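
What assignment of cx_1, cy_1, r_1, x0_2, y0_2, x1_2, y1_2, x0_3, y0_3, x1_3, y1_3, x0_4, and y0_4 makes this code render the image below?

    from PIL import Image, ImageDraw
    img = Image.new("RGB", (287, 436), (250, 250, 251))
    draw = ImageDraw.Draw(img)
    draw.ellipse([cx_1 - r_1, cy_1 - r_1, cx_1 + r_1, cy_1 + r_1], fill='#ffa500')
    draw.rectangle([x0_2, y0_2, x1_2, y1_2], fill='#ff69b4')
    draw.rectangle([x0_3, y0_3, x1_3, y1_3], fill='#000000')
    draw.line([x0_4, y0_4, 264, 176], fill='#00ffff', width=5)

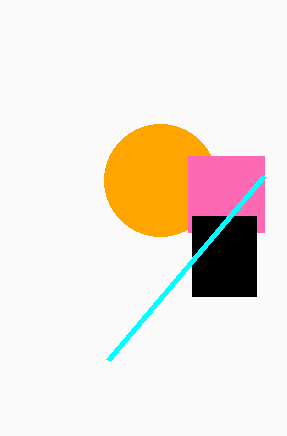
cx_1 = 160; cy_1 = 180; r_1 = 56; x0_2 = 188; y0_2 = 156; x1_2 = 264; y1_2 = 232; x0_3 = 192; y0_3 = 216; x1_3 = 256; y1_3 = 296; x0_4 = 108; y0_4 = 360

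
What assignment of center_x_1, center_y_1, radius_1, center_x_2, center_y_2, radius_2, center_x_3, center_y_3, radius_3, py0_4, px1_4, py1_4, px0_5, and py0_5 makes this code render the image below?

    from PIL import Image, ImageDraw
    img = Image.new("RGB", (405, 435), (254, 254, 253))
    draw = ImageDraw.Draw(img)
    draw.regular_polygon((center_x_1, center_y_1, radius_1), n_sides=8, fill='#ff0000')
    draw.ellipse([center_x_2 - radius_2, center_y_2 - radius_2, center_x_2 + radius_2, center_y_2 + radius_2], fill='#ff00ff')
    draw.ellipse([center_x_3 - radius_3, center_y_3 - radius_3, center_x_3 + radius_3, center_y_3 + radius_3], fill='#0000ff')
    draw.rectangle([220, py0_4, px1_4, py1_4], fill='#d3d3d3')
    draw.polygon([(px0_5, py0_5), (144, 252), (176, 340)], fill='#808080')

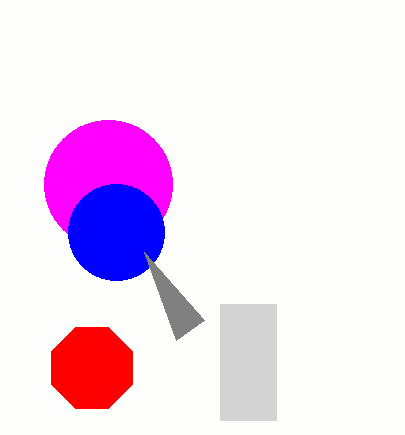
center_x_1 = 92, center_y_1 = 368, radius_1 = 44, center_x_2 = 108, center_y_2 = 184, radius_2 = 64, center_x_3 = 116, center_y_3 = 232, radius_3 = 48, py0_4 = 304, px1_4 = 276, py1_4 = 420, px0_5 = 204, py0_5 = 320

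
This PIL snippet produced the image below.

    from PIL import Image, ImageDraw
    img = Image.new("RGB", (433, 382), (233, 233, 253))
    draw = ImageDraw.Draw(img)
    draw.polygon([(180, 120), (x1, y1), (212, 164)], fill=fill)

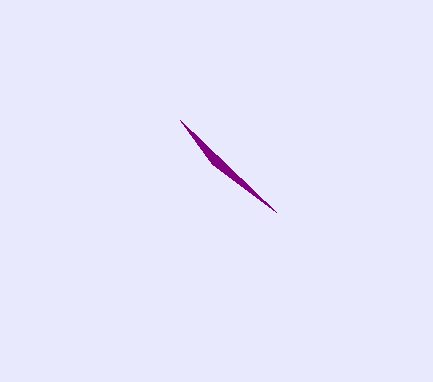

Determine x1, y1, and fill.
x1 = 276
y1 = 212
fill = 'purple'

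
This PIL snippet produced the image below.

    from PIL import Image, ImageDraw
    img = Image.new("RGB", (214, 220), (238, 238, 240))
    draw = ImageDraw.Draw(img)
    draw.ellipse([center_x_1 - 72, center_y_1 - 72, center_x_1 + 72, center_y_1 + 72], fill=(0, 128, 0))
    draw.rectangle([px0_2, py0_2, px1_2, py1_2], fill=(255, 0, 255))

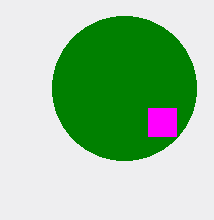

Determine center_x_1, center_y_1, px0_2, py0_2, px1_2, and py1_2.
center_x_1 = 124
center_y_1 = 88
px0_2 = 148
py0_2 = 108
px1_2 = 176
py1_2 = 136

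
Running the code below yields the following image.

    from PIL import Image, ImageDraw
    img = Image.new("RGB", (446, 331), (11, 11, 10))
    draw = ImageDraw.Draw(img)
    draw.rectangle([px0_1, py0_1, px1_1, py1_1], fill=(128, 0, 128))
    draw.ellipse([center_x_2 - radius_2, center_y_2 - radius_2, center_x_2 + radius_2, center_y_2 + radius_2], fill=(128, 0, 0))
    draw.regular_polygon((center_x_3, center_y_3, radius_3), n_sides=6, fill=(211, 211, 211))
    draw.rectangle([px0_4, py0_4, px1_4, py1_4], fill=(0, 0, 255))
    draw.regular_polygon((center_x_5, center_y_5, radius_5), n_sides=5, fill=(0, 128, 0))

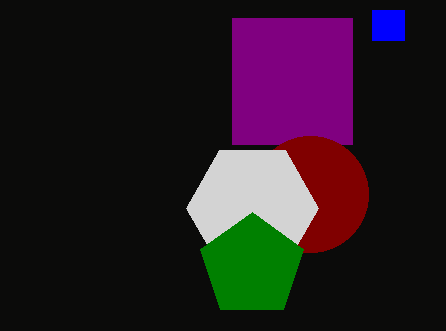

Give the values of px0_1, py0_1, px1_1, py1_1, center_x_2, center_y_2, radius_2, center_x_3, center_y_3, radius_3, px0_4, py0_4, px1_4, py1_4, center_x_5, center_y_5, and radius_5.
px0_1 = 232, py0_1 = 18, px1_1 = 352, py1_1 = 144, center_x_2 = 310, center_y_2 = 194, radius_2 = 58, center_x_3 = 252, center_y_3 = 208, radius_3 = 66, px0_4 = 372, py0_4 = 10, px1_4 = 404, py1_4 = 40, center_x_5 = 252, center_y_5 = 266, radius_5 = 54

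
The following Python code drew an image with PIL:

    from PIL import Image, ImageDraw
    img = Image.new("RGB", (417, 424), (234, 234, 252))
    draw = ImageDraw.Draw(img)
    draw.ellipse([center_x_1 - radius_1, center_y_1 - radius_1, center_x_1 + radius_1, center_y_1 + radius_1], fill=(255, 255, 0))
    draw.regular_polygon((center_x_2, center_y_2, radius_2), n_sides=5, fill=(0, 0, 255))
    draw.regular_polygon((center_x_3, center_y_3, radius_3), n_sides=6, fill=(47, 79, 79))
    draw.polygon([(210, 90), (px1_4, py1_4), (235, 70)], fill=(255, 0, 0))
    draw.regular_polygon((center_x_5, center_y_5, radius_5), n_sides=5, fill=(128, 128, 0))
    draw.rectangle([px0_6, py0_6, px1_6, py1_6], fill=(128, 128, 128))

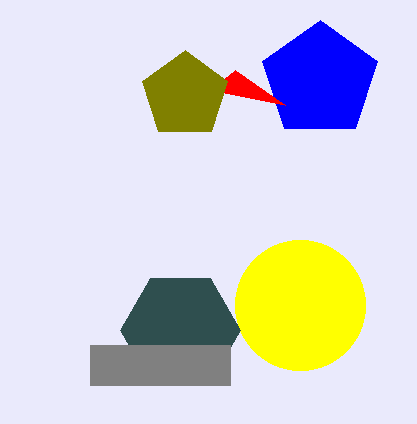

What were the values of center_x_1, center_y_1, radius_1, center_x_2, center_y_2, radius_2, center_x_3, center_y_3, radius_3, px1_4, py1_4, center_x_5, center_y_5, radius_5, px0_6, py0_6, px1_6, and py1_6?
center_x_1 = 300; center_y_1 = 305; radius_1 = 65; center_x_2 = 320; center_y_2 = 80; radius_2 = 60; center_x_3 = 180; center_y_3 = 330; radius_3 = 60; px1_4 = 285; py1_4 = 105; center_x_5 = 185; center_y_5 = 95; radius_5 = 45; px0_6 = 90; py0_6 = 345; px1_6 = 230; py1_6 = 385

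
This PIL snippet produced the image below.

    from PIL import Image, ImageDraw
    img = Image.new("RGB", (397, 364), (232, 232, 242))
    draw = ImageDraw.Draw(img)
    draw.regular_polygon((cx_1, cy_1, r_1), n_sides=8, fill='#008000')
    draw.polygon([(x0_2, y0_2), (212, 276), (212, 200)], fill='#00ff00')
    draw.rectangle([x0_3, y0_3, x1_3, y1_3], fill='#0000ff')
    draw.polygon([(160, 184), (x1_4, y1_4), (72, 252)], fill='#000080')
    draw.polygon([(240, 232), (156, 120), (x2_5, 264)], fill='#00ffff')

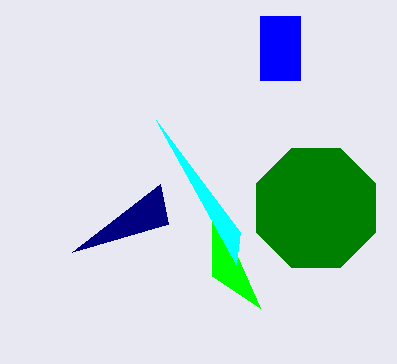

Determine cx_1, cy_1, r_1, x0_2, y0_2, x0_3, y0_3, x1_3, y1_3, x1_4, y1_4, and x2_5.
cx_1 = 316; cy_1 = 208; r_1 = 64; x0_2 = 260; y0_2 = 308; x0_3 = 260; y0_3 = 16; x1_3 = 300; y1_3 = 80; x1_4 = 168; y1_4 = 224; x2_5 = 236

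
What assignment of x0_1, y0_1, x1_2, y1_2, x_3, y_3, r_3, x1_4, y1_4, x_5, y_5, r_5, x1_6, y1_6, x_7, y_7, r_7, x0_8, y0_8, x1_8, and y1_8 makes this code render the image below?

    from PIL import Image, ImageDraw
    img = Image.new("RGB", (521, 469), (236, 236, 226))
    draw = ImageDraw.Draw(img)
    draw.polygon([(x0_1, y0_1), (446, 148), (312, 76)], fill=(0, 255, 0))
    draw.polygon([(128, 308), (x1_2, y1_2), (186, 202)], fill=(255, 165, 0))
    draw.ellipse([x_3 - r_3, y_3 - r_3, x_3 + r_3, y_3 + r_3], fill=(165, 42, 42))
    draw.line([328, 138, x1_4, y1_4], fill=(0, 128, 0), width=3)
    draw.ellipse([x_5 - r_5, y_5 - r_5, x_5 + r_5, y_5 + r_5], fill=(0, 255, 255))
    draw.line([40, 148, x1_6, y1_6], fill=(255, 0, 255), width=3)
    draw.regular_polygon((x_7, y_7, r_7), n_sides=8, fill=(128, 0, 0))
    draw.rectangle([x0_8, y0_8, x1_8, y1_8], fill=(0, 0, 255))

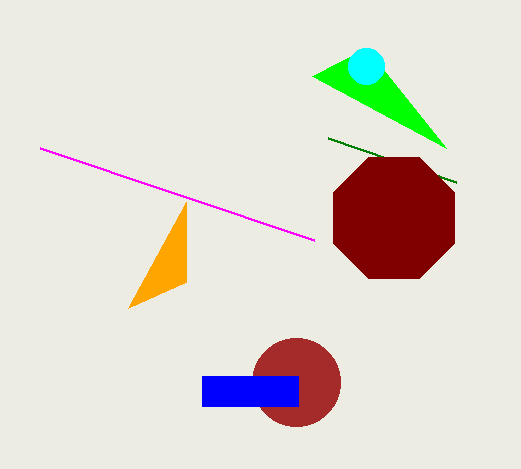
x0_1 = 366
y0_1 = 48
x1_2 = 186
y1_2 = 282
x_3 = 296
y_3 = 382
r_3 = 44
x1_4 = 456
y1_4 = 182
x_5 = 366
y_5 = 66
r_5 = 18
x1_6 = 314
y1_6 = 240
x_7 = 394
y_7 = 218
r_7 = 66
x0_8 = 202
y0_8 = 376
x1_8 = 298
y1_8 = 406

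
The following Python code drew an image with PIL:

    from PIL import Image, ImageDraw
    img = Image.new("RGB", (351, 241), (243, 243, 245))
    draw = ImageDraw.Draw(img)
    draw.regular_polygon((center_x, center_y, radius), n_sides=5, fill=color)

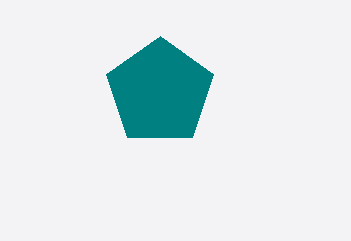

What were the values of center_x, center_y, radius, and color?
center_x = 160, center_y = 92, radius = 56, color = 'teal'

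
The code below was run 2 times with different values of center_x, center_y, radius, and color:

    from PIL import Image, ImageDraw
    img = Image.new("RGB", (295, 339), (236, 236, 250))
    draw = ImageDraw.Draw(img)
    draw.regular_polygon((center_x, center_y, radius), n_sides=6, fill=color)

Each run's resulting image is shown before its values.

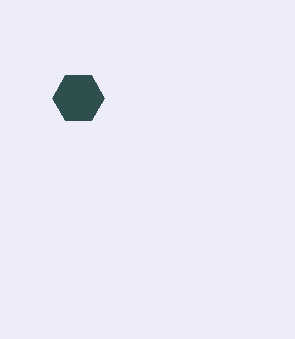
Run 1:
center_x = 78
center_y = 98
radius = 26
color = 'darkslategray'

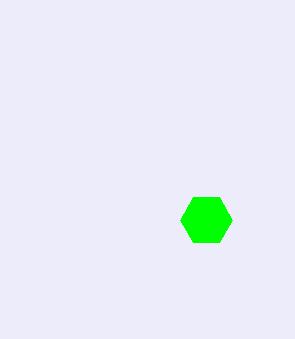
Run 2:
center_x = 206, center_y = 220, radius = 26, color = 'lime'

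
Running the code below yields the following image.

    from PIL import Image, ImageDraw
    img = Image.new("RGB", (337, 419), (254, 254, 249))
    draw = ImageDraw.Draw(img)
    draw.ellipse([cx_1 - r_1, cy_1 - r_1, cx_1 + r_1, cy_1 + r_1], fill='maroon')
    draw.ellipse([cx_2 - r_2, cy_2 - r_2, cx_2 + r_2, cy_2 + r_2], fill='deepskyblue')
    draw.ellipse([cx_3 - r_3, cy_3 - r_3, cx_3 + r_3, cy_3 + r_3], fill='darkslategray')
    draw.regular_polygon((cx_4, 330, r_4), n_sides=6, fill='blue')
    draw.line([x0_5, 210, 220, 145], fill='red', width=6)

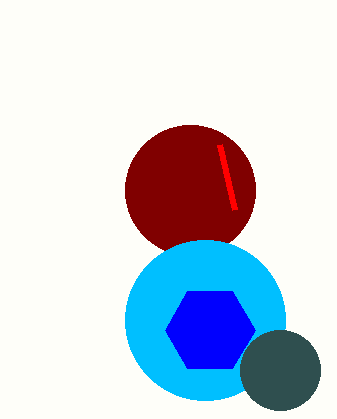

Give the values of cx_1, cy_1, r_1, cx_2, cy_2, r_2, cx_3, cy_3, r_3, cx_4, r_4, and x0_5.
cx_1 = 190; cy_1 = 190; r_1 = 65; cx_2 = 205; cy_2 = 320; r_2 = 80; cx_3 = 280; cy_3 = 370; r_3 = 40; cx_4 = 210; r_4 = 45; x0_5 = 235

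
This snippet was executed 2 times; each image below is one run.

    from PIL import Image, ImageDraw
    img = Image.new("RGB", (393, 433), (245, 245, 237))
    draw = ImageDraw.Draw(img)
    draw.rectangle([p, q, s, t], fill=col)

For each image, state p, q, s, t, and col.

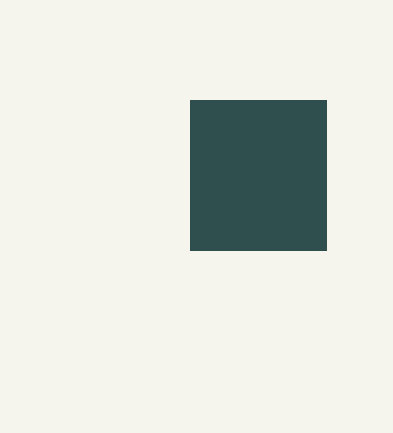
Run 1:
p = 190; q = 100; s = 326; t = 250; col = 'darkslategray'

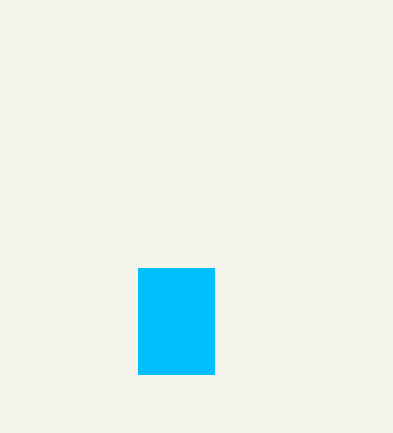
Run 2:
p = 138
q = 268
s = 214
t = 374
col = 'deepskyblue'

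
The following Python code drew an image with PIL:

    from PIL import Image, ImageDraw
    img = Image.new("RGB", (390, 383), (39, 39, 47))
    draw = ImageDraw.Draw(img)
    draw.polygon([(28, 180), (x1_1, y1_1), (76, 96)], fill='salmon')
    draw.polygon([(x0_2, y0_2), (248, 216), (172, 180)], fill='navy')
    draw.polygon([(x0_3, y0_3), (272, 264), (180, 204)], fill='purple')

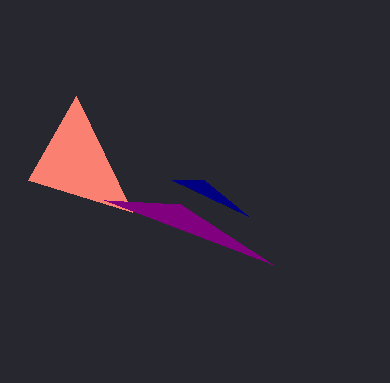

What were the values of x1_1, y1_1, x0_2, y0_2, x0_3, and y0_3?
x1_1 = 132
y1_1 = 212
x0_2 = 204
y0_2 = 180
x0_3 = 104
y0_3 = 200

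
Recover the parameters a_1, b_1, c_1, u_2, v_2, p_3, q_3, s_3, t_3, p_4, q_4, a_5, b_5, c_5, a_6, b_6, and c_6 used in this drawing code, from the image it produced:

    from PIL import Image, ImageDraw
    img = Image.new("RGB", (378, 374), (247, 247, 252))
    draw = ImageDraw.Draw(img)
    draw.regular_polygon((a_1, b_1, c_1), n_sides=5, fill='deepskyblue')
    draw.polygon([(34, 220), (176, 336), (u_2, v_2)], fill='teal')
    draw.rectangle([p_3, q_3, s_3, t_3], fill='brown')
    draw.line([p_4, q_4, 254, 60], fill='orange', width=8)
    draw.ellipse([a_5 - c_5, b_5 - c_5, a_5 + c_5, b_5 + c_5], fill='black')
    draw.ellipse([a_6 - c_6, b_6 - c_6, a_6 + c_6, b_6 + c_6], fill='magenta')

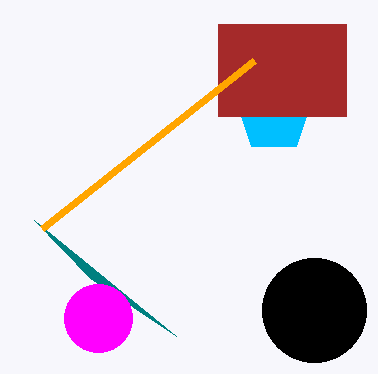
a_1 = 274, b_1 = 116, c_1 = 38, u_2 = 90, v_2 = 278, p_3 = 218, q_3 = 24, s_3 = 346, t_3 = 116, p_4 = 42, q_4 = 228, a_5 = 314, b_5 = 310, c_5 = 52, a_6 = 98, b_6 = 318, c_6 = 34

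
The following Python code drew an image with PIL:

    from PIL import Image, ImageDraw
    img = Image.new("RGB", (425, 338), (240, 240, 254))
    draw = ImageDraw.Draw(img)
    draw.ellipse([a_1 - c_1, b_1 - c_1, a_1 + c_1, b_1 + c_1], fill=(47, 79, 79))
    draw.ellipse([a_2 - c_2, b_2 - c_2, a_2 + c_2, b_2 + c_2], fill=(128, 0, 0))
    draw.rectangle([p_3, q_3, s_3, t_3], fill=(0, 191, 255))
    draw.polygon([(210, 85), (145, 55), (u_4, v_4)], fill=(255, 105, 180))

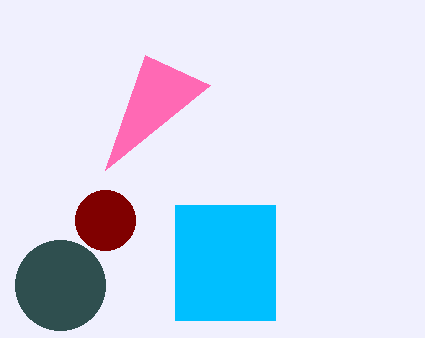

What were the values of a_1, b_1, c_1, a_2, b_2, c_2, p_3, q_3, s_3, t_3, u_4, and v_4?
a_1 = 60; b_1 = 285; c_1 = 45; a_2 = 105; b_2 = 220; c_2 = 30; p_3 = 175; q_3 = 205; s_3 = 275; t_3 = 320; u_4 = 105; v_4 = 170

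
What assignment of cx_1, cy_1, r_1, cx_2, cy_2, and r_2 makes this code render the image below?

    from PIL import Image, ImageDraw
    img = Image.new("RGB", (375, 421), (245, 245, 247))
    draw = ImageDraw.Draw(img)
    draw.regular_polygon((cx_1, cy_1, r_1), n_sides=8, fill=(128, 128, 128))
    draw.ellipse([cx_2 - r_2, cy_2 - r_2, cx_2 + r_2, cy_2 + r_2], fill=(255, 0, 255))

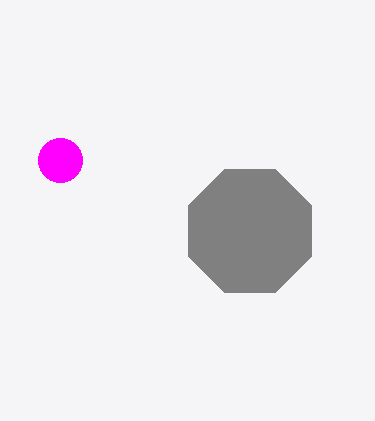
cx_1 = 250, cy_1 = 231, r_1 = 67, cx_2 = 60, cy_2 = 160, r_2 = 22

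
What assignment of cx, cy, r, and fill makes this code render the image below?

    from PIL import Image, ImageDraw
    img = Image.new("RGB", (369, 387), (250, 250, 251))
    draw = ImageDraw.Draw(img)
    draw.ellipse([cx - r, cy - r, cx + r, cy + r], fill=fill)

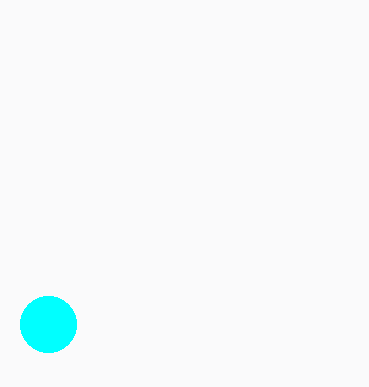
cx = 48, cy = 324, r = 28, fill = 'cyan'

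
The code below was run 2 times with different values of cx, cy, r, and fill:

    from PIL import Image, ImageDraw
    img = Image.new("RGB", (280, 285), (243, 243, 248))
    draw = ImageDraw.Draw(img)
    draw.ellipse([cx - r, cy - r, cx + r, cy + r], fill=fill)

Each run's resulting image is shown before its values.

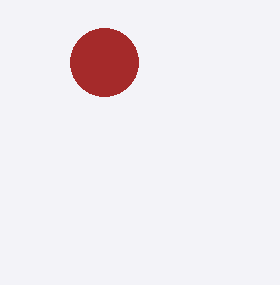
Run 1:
cx = 104, cy = 62, r = 34, fill = 'brown'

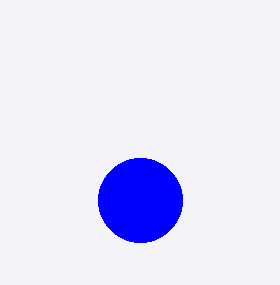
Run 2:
cx = 140, cy = 200, r = 42, fill = 'blue'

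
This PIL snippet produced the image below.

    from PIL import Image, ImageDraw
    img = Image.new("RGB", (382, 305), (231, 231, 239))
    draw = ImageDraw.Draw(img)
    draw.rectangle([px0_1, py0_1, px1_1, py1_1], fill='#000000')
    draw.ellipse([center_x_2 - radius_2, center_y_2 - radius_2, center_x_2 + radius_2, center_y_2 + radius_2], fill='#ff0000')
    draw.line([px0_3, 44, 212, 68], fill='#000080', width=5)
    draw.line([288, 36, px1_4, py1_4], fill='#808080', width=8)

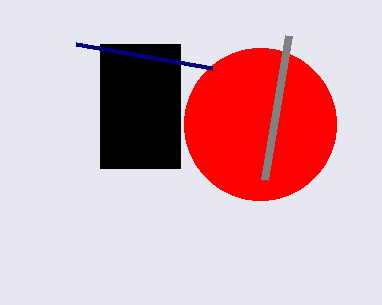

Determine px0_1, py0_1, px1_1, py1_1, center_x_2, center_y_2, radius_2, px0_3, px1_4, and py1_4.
px0_1 = 100, py0_1 = 44, px1_1 = 180, py1_1 = 168, center_x_2 = 260, center_y_2 = 124, radius_2 = 76, px0_3 = 76, px1_4 = 264, py1_4 = 180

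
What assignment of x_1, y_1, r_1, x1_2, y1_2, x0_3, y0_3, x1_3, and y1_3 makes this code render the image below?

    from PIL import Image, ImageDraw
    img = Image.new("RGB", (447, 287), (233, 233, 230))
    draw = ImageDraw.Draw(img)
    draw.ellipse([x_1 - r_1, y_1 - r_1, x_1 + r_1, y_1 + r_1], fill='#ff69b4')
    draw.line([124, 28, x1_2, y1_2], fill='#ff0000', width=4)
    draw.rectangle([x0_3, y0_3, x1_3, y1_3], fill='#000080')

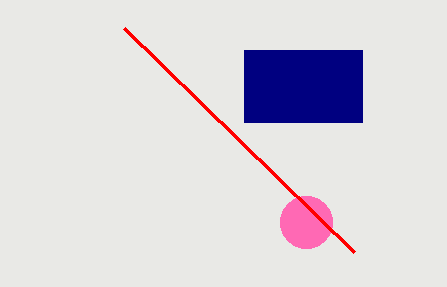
x_1 = 306, y_1 = 222, r_1 = 26, x1_2 = 354, y1_2 = 252, x0_3 = 244, y0_3 = 50, x1_3 = 362, y1_3 = 122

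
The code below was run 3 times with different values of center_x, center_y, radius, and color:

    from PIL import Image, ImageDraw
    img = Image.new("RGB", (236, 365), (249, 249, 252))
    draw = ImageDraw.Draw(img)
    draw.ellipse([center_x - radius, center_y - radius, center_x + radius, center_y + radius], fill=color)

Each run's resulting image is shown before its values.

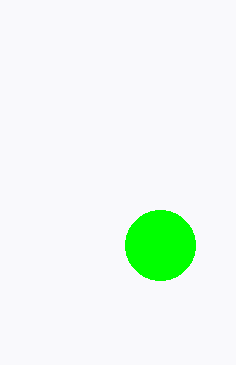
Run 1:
center_x = 160; center_y = 245; radius = 35; color = 'lime'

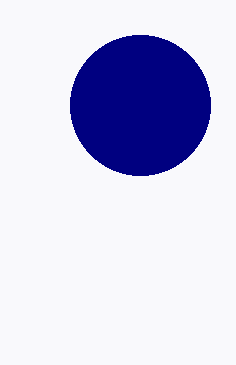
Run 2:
center_x = 140
center_y = 105
radius = 70
color = 'navy'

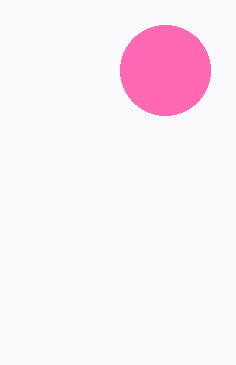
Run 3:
center_x = 165, center_y = 70, radius = 45, color = 'hotpink'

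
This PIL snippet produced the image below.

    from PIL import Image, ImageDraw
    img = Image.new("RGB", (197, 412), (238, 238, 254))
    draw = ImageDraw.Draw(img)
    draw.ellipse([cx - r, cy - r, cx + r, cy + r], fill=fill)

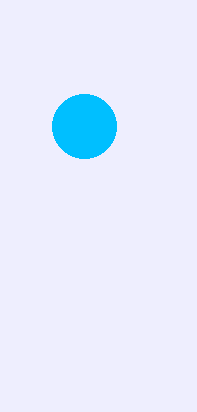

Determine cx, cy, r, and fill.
cx = 84
cy = 126
r = 32
fill = 'deepskyblue'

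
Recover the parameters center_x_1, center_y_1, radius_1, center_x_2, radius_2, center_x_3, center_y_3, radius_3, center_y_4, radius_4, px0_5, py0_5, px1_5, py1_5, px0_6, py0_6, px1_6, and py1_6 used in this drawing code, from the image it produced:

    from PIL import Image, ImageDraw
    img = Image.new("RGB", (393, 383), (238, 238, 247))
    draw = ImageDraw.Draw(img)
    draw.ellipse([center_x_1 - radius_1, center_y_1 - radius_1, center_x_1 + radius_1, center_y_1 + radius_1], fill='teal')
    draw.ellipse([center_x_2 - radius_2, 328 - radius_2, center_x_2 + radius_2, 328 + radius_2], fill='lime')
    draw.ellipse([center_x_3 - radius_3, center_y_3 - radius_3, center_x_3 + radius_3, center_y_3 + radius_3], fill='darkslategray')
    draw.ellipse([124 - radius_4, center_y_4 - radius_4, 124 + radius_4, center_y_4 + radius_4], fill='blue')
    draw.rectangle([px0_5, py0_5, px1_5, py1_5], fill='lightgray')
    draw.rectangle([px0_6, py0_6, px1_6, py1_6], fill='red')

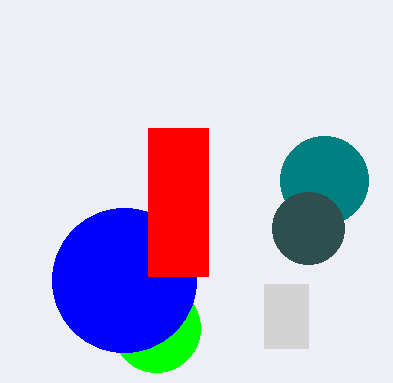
center_x_1 = 324, center_y_1 = 180, radius_1 = 44, center_x_2 = 156, radius_2 = 44, center_x_3 = 308, center_y_3 = 228, radius_3 = 36, center_y_4 = 280, radius_4 = 72, px0_5 = 264, py0_5 = 284, px1_5 = 308, py1_5 = 348, px0_6 = 148, py0_6 = 128, px1_6 = 208, py1_6 = 276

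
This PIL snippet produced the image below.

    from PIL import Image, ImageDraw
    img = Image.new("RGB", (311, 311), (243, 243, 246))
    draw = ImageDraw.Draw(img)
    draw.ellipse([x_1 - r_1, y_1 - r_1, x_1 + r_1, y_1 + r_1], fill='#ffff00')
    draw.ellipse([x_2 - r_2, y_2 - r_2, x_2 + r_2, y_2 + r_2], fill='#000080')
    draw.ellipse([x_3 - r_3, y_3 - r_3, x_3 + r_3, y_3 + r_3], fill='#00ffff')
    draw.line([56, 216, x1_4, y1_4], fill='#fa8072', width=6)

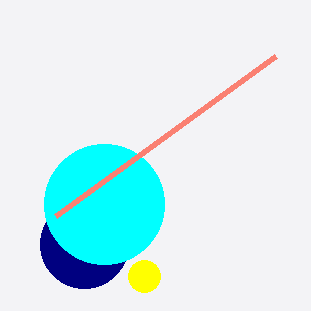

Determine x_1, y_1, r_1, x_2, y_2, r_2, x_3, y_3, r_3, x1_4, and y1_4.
x_1 = 144, y_1 = 276, r_1 = 16, x_2 = 84, y_2 = 244, r_2 = 44, x_3 = 104, y_3 = 204, r_3 = 60, x1_4 = 276, y1_4 = 56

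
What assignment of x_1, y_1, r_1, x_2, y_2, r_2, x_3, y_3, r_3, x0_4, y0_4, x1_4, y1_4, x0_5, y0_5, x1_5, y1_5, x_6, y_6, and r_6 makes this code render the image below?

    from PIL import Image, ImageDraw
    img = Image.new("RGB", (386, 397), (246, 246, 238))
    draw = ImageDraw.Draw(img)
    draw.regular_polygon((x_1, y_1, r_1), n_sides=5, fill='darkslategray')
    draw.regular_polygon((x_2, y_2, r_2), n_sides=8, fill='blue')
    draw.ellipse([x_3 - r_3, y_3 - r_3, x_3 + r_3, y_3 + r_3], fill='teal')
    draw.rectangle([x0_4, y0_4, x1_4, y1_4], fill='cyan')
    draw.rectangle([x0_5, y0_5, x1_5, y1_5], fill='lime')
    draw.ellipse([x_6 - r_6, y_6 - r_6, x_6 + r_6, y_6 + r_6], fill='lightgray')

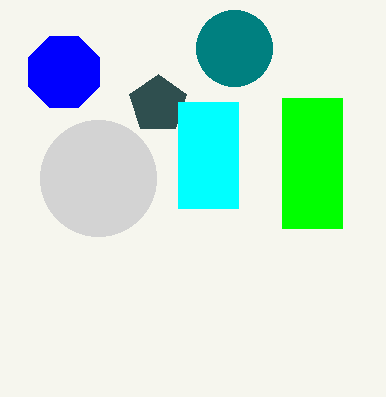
x_1 = 158
y_1 = 104
r_1 = 30
x_2 = 64
y_2 = 72
r_2 = 38
x_3 = 234
y_3 = 48
r_3 = 38
x0_4 = 178
y0_4 = 102
x1_4 = 238
y1_4 = 208
x0_5 = 282
y0_5 = 98
x1_5 = 342
y1_5 = 228
x_6 = 98
y_6 = 178
r_6 = 58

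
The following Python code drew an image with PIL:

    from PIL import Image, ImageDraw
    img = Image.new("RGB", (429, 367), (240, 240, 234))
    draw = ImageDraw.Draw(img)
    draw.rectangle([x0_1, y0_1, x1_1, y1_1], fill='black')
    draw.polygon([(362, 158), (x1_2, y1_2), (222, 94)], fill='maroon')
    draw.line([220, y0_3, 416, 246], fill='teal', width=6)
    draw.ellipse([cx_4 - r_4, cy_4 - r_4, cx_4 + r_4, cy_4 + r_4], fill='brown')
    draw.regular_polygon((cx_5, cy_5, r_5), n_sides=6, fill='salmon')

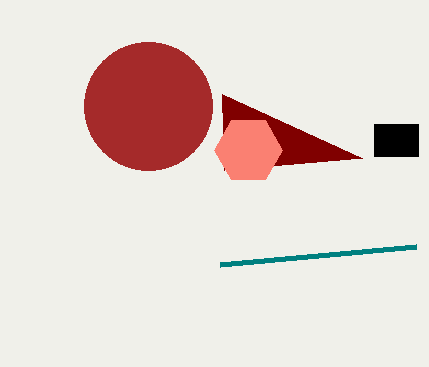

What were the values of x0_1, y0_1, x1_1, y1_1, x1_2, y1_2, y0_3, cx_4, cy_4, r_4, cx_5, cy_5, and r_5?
x0_1 = 374
y0_1 = 124
x1_1 = 418
y1_1 = 156
x1_2 = 224
y1_2 = 170
y0_3 = 264
cx_4 = 148
cy_4 = 106
r_4 = 64
cx_5 = 248
cy_5 = 150
r_5 = 34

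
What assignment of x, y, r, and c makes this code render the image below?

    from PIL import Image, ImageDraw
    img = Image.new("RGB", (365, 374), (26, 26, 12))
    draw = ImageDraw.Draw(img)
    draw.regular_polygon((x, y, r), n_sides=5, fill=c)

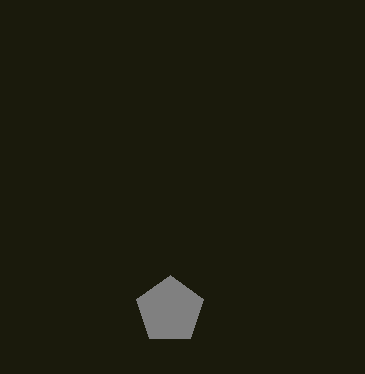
x = 170
y = 310
r = 35
c = 'gray'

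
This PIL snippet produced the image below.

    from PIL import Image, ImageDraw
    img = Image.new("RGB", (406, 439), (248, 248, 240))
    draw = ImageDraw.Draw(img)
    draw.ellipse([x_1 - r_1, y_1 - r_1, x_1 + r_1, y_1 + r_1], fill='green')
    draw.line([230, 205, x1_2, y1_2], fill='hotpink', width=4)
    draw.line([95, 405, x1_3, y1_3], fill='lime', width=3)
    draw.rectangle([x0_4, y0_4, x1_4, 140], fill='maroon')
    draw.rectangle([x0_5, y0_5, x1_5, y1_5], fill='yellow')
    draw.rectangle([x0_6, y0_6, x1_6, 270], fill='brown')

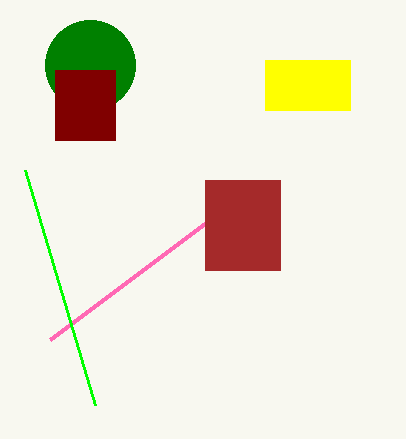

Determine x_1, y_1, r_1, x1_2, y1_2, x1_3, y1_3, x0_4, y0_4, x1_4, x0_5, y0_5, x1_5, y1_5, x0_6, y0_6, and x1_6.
x_1 = 90, y_1 = 65, r_1 = 45, x1_2 = 50, y1_2 = 340, x1_3 = 25, y1_3 = 170, x0_4 = 55, y0_4 = 70, x1_4 = 115, x0_5 = 265, y0_5 = 60, x1_5 = 350, y1_5 = 110, x0_6 = 205, y0_6 = 180, x1_6 = 280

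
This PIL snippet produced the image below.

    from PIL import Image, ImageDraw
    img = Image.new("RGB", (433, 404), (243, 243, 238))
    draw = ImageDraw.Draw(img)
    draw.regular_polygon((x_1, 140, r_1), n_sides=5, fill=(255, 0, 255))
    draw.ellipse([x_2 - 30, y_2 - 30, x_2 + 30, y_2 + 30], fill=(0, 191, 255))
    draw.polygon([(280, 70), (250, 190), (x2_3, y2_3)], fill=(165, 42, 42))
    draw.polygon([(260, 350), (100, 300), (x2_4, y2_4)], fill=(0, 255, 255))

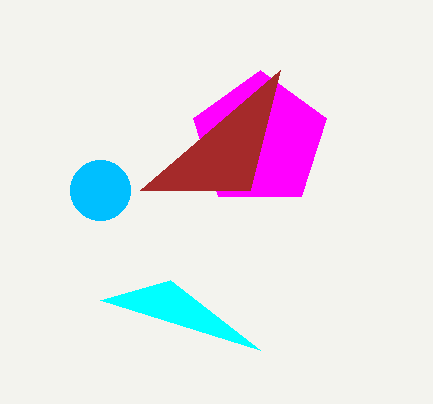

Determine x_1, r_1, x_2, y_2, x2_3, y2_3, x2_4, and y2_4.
x_1 = 260
r_1 = 70
x_2 = 100
y_2 = 190
x2_3 = 140
y2_3 = 190
x2_4 = 170
y2_4 = 280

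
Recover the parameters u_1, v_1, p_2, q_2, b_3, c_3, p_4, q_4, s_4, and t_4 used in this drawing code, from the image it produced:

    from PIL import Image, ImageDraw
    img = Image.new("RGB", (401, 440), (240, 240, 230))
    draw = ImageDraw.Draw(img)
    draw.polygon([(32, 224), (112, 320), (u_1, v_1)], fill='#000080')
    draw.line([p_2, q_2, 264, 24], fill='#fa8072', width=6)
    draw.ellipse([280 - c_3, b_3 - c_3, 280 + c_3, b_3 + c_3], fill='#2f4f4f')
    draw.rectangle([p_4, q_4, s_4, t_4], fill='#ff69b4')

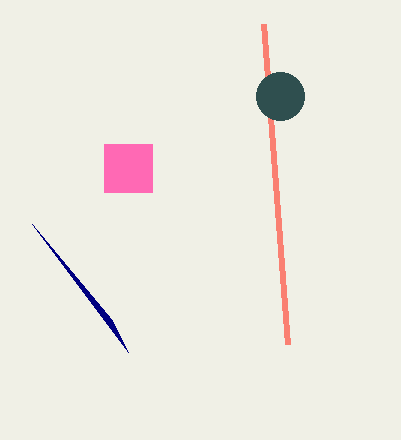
u_1 = 128, v_1 = 352, p_2 = 288, q_2 = 344, b_3 = 96, c_3 = 24, p_4 = 104, q_4 = 144, s_4 = 152, t_4 = 192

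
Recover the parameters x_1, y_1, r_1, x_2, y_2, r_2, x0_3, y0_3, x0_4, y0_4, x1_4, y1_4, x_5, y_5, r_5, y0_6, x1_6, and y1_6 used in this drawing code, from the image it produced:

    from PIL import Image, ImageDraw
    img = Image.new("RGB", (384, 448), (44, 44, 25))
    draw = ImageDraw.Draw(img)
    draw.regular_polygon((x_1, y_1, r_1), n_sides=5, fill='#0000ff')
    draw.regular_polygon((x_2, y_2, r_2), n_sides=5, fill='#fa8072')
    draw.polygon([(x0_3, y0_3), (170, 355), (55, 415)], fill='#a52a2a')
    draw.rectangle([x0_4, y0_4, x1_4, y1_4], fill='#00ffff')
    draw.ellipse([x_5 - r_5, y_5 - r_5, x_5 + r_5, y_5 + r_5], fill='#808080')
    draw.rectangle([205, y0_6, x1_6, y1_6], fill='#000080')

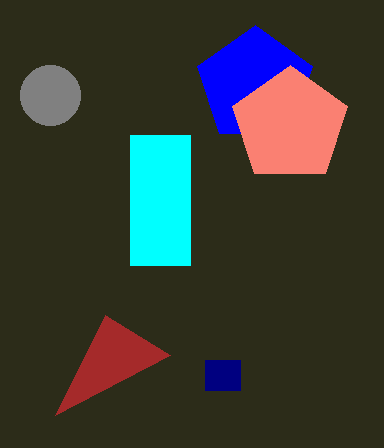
x_1 = 255, y_1 = 85, r_1 = 60, x_2 = 290, y_2 = 125, r_2 = 60, x0_3 = 105, y0_3 = 315, x0_4 = 130, y0_4 = 135, x1_4 = 190, y1_4 = 265, x_5 = 50, y_5 = 95, r_5 = 30, y0_6 = 360, x1_6 = 240, y1_6 = 390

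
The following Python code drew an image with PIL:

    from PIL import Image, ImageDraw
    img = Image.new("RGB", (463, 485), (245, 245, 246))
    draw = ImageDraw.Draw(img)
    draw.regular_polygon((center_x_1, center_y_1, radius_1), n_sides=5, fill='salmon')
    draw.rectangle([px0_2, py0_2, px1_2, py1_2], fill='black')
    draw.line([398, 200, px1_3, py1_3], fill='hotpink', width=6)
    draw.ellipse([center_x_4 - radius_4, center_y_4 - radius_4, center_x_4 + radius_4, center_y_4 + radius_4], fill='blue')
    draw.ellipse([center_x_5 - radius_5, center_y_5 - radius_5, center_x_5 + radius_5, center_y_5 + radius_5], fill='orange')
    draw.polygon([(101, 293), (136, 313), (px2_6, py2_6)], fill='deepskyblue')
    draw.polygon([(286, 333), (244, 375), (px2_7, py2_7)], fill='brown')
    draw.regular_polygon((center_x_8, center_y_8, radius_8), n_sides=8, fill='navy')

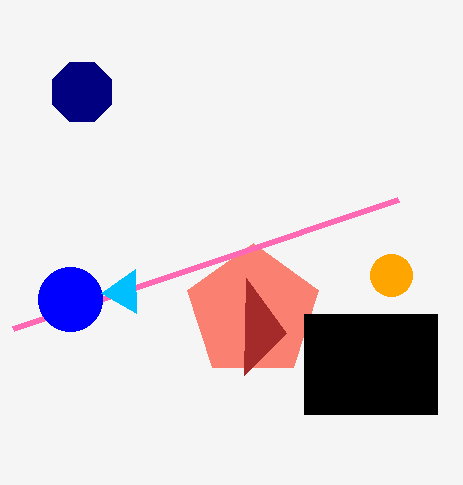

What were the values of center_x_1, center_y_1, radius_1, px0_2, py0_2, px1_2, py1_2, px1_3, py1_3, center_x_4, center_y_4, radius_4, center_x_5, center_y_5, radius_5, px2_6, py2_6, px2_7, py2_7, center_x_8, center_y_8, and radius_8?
center_x_1 = 253; center_y_1 = 312; radius_1 = 69; px0_2 = 304; py0_2 = 314; px1_2 = 437; py1_2 = 414; px1_3 = 13; py1_3 = 329; center_x_4 = 70; center_y_4 = 299; radius_4 = 32; center_x_5 = 391; center_y_5 = 275; radius_5 = 21; px2_6 = 135; py2_6 = 269; px2_7 = 246; py2_7 = 278; center_x_8 = 82; center_y_8 = 92; radius_8 = 32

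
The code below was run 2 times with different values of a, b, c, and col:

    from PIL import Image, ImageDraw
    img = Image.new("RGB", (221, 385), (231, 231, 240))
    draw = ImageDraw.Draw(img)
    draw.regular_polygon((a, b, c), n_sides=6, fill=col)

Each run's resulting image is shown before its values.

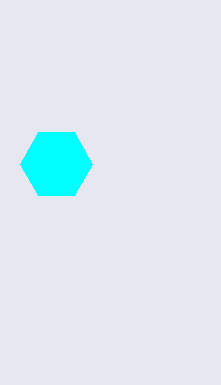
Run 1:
a = 56, b = 164, c = 36, col = 'cyan'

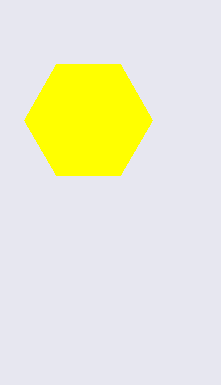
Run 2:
a = 88
b = 120
c = 64
col = 'yellow'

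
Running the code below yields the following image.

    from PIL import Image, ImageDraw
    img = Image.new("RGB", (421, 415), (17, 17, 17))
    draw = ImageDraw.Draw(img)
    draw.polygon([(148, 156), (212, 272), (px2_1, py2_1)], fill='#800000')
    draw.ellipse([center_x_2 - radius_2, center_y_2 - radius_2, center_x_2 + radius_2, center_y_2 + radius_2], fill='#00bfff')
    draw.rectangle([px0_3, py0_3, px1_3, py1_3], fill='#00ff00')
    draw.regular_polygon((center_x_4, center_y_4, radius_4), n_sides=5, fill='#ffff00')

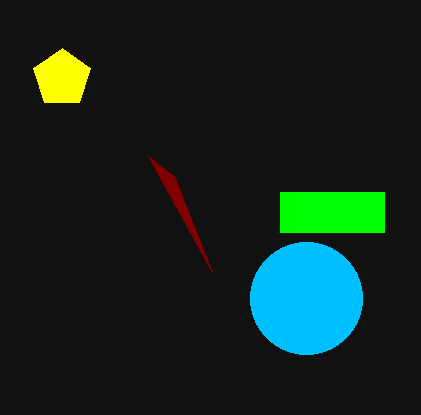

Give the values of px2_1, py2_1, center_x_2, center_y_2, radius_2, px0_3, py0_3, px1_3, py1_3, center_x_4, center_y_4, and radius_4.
px2_1 = 174, py2_1 = 176, center_x_2 = 306, center_y_2 = 298, radius_2 = 56, px0_3 = 280, py0_3 = 192, px1_3 = 384, py1_3 = 232, center_x_4 = 62, center_y_4 = 78, radius_4 = 30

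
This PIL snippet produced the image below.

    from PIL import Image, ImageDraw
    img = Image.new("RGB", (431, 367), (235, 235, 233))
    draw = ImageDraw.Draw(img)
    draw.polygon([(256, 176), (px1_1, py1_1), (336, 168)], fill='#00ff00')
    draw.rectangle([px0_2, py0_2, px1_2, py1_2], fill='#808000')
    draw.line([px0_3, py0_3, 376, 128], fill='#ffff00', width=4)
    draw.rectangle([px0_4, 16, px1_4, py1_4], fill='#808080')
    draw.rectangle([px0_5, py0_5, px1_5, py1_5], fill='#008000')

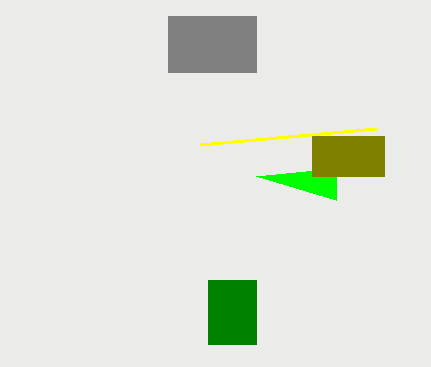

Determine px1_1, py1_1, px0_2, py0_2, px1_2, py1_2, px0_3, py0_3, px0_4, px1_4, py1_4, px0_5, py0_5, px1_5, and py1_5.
px1_1 = 336
py1_1 = 200
px0_2 = 312
py0_2 = 136
px1_2 = 384
py1_2 = 176
px0_3 = 200
py0_3 = 144
px0_4 = 168
px1_4 = 256
py1_4 = 72
px0_5 = 208
py0_5 = 280
px1_5 = 256
py1_5 = 344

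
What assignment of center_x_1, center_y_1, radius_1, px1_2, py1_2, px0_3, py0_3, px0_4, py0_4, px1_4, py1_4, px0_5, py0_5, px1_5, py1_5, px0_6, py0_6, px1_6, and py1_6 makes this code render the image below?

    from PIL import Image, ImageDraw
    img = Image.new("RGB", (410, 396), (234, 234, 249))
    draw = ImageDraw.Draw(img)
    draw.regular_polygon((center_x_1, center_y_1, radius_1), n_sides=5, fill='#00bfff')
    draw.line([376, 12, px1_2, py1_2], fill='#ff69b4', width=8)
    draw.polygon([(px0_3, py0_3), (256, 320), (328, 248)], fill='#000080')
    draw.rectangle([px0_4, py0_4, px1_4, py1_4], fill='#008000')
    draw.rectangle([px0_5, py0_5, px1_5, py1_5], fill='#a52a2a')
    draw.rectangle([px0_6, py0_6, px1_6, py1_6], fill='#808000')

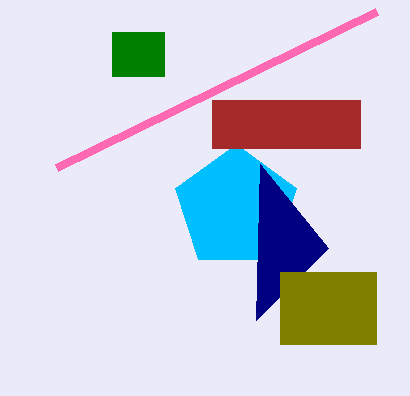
center_x_1 = 236, center_y_1 = 208, radius_1 = 64, px1_2 = 56, py1_2 = 168, px0_3 = 260, py0_3 = 164, px0_4 = 112, py0_4 = 32, px1_4 = 164, py1_4 = 76, px0_5 = 212, py0_5 = 100, px1_5 = 360, py1_5 = 148, px0_6 = 280, py0_6 = 272, px1_6 = 376, py1_6 = 344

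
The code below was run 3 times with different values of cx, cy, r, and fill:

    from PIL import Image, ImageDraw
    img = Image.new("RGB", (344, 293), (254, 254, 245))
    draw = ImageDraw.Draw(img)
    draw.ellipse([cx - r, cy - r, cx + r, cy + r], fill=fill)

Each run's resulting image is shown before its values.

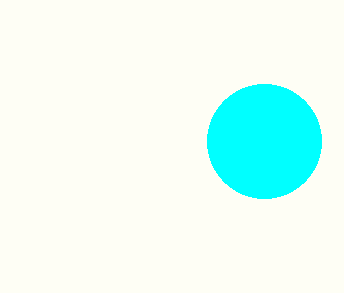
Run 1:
cx = 264
cy = 141
r = 57
fill = 'cyan'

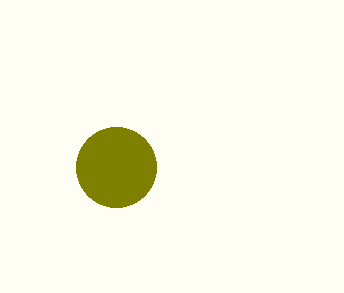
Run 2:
cx = 116; cy = 167; r = 40; fill = 'olive'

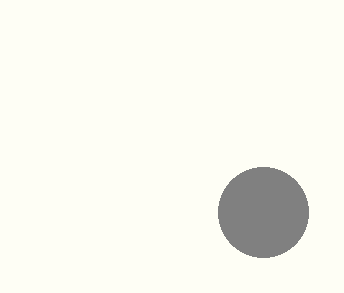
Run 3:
cx = 263
cy = 212
r = 45
fill = 'gray'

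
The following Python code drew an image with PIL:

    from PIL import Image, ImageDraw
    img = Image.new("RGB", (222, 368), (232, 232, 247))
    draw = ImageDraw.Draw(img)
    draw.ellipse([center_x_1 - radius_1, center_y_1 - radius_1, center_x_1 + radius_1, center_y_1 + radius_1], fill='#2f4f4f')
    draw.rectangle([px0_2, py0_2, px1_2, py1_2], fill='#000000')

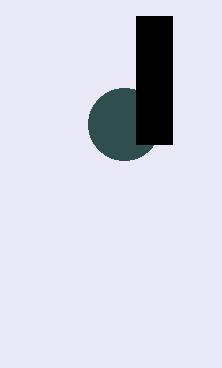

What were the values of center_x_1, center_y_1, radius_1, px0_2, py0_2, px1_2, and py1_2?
center_x_1 = 124
center_y_1 = 124
radius_1 = 36
px0_2 = 136
py0_2 = 16
px1_2 = 172
py1_2 = 144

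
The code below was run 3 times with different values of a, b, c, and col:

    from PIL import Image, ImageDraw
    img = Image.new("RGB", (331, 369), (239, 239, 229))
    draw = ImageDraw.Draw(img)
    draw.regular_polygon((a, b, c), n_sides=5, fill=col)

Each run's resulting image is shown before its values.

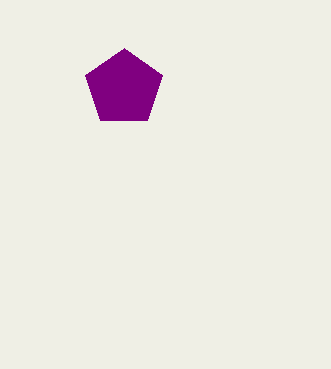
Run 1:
a = 124
b = 88
c = 40
col = 'purple'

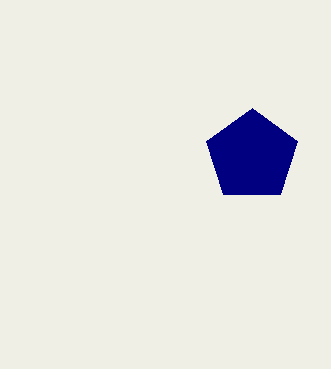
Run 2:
a = 252; b = 156; c = 48; col = 'navy'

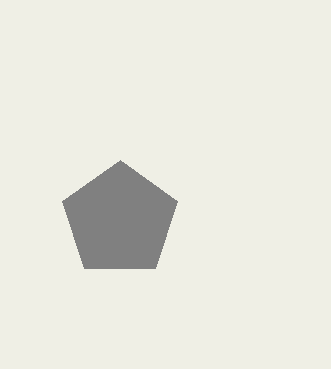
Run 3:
a = 120
b = 220
c = 60
col = 'gray'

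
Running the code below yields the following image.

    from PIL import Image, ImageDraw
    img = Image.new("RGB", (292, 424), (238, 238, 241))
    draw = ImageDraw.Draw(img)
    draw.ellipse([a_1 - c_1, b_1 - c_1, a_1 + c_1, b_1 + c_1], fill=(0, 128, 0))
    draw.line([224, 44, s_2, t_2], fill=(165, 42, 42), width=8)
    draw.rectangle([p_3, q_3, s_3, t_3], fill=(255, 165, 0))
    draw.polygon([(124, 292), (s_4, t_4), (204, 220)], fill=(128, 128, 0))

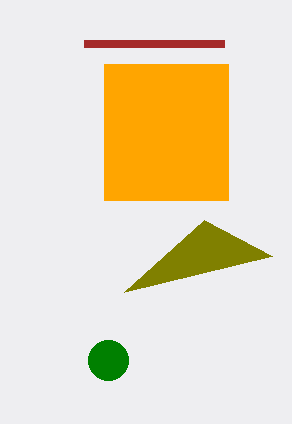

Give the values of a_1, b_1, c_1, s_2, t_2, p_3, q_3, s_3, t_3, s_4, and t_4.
a_1 = 108, b_1 = 360, c_1 = 20, s_2 = 84, t_2 = 44, p_3 = 104, q_3 = 64, s_3 = 228, t_3 = 200, s_4 = 272, t_4 = 256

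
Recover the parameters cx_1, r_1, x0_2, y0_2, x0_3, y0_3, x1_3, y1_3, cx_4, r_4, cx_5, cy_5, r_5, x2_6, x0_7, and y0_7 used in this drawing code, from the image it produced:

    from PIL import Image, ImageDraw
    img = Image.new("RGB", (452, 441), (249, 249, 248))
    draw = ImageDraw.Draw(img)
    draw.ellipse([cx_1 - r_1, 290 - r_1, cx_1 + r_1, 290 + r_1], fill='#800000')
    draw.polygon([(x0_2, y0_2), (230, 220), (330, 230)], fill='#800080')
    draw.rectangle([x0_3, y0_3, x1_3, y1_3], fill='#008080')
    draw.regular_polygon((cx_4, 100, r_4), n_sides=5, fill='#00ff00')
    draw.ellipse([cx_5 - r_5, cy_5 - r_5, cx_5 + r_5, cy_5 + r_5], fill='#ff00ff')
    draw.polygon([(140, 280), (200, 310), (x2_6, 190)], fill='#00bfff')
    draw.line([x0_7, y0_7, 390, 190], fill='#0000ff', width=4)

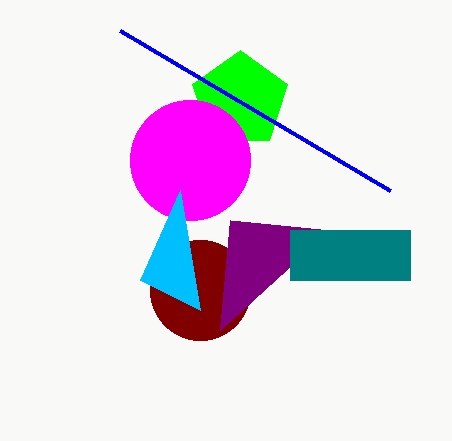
cx_1 = 200; r_1 = 50; x0_2 = 220; y0_2 = 330; x0_3 = 290; y0_3 = 230; x1_3 = 410; y1_3 = 280; cx_4 = 240; r_4 = 50; cx_5 = 190; cy_5 = 160; r_5 = 60; x2_6 = 180; x0_7 = 120; y0_7 = 30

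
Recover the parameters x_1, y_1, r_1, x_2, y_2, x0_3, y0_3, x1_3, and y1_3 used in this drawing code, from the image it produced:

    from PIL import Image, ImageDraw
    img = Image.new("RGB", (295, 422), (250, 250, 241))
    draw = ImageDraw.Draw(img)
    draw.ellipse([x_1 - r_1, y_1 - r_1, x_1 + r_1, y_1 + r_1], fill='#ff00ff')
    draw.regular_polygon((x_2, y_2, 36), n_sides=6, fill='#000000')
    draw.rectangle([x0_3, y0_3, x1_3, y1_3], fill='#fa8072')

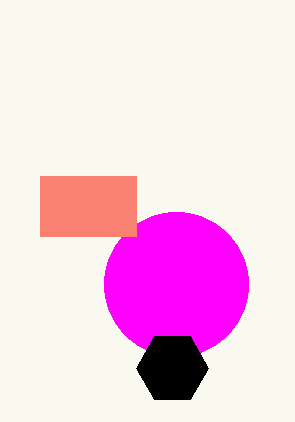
x_1 = 176
y_1 = 284
r_1 = 72
x_2 = 172
y_2 = 368
x0_3 = 40
y0_3 = 176
x1_3 = 136
y1_3 = 236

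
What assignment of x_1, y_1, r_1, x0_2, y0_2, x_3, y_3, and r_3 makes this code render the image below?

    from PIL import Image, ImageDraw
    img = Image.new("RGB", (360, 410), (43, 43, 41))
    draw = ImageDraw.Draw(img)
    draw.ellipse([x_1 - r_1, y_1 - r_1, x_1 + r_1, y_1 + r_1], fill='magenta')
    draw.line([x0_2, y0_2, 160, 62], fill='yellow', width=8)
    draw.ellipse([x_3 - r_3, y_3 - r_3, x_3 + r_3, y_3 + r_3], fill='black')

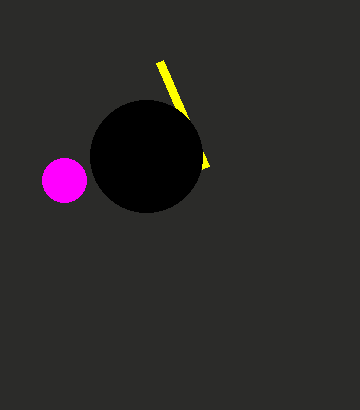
x_1 = 64; y_1 = 180; r_1 = 22; x0_2 = 206; y0_2 = 168; x_3 = 146; y_3 = 156; r_3 = 56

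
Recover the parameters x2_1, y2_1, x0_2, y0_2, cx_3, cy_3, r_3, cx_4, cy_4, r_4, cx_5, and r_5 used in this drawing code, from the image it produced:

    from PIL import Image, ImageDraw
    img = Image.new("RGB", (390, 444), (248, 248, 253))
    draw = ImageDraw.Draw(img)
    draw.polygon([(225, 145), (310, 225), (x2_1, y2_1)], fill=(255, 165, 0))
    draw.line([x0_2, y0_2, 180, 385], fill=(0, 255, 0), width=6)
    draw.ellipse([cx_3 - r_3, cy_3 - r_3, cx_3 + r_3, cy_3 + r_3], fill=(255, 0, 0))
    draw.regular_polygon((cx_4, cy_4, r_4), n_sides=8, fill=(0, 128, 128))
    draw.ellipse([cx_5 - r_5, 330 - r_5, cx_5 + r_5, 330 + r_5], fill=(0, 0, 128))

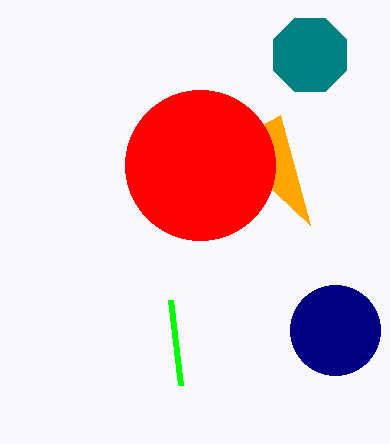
x2_1 = 280, y2_1 = 115, x0_2 = 170, y0_2 = 300, cx_3 = 200, cy_3 = 165, r_3 = 75, cx_4 = 310, cy_4 = 55, r_4 = 40, cx_5 = 335, r_5 = 45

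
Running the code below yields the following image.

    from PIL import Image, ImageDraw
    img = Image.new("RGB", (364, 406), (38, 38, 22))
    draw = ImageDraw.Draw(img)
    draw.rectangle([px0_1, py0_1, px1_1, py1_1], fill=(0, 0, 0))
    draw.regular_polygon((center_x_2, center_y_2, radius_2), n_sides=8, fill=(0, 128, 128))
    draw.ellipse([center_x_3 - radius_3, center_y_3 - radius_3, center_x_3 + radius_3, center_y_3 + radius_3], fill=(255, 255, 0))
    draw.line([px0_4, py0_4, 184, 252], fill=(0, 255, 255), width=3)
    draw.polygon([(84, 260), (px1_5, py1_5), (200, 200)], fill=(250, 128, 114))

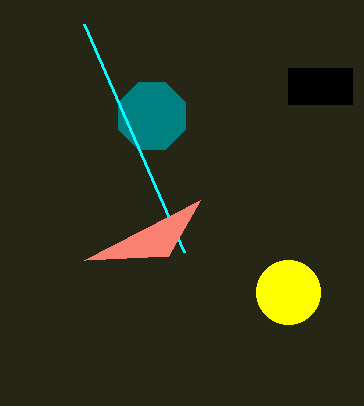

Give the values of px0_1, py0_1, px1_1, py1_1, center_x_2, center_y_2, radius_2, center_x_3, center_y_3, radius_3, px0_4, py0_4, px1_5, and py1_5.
px0_1 = 288; py0_1 = 68; px1_1 = 352; py1_1 = 104; center_x_2 = 152; center_y_2 = 116; radius_2 = 36; center_x_3 = 288; center_y_3 = 292; radius_3 = 32; px0_4 = 84; py0_4 = 24; px1_5 = 168; py1_5 = 256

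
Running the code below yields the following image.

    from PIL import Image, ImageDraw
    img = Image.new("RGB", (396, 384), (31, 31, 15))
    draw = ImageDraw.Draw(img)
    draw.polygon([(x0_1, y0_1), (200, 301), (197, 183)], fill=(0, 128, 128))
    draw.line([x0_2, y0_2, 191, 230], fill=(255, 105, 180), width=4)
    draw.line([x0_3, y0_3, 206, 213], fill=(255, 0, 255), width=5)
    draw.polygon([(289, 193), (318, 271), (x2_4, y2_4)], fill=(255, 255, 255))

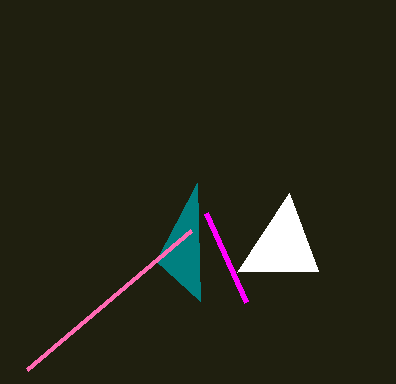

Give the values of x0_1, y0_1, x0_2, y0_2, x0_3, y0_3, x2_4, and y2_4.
x0_1 = 156; y0_1 = 261; x0_2 = 27; y0_2 = 369; x0_3 = 246; y0_3 = 302; x2_4 = 237; y2_4 = 272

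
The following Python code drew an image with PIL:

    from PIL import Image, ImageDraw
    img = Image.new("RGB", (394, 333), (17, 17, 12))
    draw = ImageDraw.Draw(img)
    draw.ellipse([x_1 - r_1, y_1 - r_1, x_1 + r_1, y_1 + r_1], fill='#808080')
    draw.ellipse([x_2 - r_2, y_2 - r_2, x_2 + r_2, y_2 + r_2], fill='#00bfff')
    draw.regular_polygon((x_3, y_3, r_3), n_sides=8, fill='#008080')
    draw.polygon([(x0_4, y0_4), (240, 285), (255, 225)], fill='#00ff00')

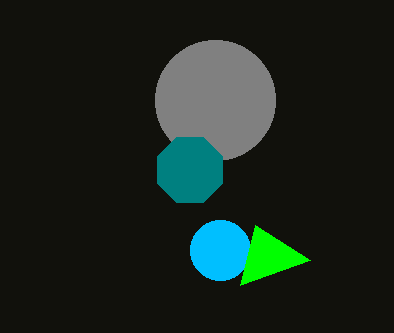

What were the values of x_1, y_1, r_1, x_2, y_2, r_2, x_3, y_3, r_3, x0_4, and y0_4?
x_1 = 215
y_1 = 100
r_1 = 60
x_2 = 220
y_2 = 250
r_2 = 30
x_3 = 190
y_3 = 170
r_3 = 35
x0_4 = 310
y0_4 = 260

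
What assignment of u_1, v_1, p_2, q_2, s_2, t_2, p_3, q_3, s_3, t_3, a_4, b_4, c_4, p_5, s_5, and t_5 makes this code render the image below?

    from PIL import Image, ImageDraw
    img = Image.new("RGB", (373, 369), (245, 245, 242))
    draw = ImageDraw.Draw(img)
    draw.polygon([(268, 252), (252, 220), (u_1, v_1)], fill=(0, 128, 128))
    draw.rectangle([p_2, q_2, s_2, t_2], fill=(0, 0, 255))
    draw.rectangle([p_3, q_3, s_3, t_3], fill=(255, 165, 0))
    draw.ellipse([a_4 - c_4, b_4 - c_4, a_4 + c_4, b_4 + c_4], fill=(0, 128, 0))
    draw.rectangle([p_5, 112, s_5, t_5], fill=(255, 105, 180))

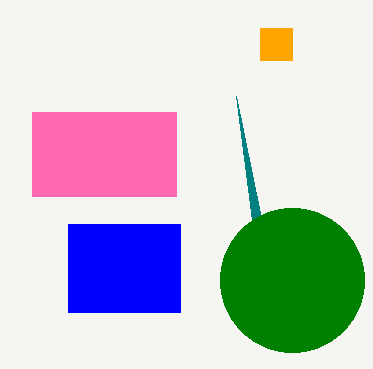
u_1 = 236; v_1 = 96; p_2 = 68; q_2 = 224; s_2 = 180; t_2 = 312; p_3 = 260; q_3 = 28; s_3 = 292; t_3 = 60; a_4 = 292; b_4 = 280; c_4 = 72; p_5 = 32; s_5 = 176; t_5 = 196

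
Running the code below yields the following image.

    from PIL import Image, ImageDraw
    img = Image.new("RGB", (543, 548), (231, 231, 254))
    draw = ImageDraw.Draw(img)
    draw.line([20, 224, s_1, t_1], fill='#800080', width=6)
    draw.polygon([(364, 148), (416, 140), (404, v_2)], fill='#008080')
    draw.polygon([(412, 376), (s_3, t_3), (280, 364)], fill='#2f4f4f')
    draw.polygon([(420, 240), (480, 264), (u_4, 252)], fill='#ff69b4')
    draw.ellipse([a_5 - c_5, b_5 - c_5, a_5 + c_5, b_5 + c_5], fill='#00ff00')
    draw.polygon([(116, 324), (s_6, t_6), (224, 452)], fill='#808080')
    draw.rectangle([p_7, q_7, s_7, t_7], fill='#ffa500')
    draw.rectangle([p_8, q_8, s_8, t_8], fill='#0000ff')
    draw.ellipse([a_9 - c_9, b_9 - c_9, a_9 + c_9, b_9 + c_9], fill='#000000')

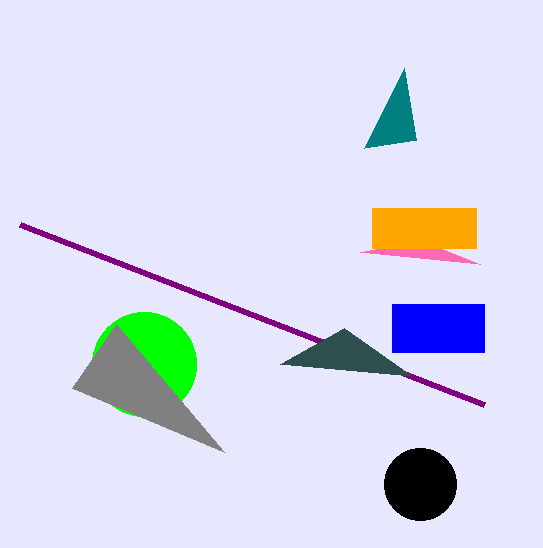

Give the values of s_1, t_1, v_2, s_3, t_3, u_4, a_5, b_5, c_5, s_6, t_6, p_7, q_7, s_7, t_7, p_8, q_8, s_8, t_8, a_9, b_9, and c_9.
s_1 = 484, t_1 = 404, v_2 = 68, s_3 = 344, t_3 = 328, u_4 = 360, a_5 = 144, b_5 = 364, c_5 = 52, s_6 = 72, t_6 = 388, p_7 = 372, q_7 = 208, s_7 = 476, t_7 = 248, p_8 = 392, q_8 = 304, s_8 = 484, t_8 = 352, a_9 = 420, b_9 = 484, c_9 = 36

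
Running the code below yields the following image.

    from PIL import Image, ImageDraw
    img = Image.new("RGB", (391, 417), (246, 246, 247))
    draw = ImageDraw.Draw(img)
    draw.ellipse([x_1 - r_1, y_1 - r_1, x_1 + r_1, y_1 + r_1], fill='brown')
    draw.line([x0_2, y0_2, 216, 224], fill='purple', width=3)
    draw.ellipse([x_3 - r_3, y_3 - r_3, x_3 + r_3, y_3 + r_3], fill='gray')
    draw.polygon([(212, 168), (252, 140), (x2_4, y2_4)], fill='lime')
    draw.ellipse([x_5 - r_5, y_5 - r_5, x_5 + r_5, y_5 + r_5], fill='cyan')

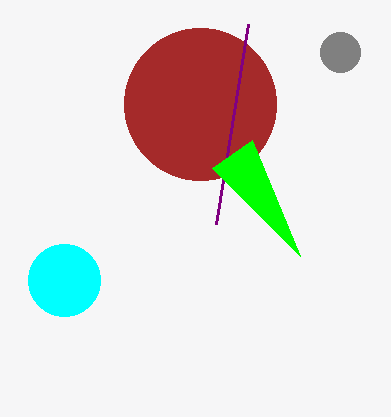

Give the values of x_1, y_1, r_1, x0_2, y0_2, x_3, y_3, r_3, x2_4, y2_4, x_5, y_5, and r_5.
x_1 = 200
y_1 = 104
r_1 = 76
x0_2 = 248
y0_2 = 24
x_3 = 340
y_3 = 52
r_3 = 20
x2_4 = 300
y2_4 = 256
x_5 = 64
y_5 = 280
r_5 = 36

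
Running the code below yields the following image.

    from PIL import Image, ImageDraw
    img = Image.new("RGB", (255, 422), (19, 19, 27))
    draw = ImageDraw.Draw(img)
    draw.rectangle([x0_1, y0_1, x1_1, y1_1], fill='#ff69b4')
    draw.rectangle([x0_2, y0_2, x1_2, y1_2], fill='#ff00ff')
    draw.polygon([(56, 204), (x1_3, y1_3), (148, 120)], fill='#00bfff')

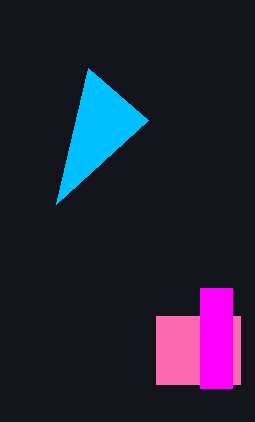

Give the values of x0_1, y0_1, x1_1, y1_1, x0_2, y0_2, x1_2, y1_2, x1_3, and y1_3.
x0_1 = 156
y0_1 = 316
x1_1 = 240
y1_1 = 384
x0_2 = 200
y0_2 = 288
x1_2 = 232
y1_2 = 388
x1_3 = 88
y1_3 = 68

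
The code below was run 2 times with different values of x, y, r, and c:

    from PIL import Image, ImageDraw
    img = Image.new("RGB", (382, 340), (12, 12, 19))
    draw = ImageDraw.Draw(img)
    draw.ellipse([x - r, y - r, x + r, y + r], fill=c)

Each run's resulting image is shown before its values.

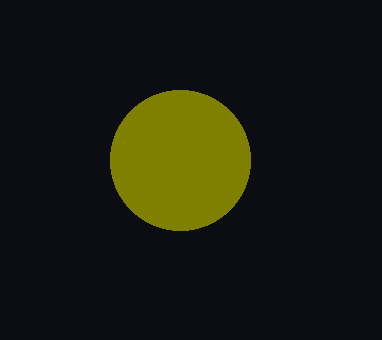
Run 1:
x = 180
y = 160
r = 70
c = 'olive'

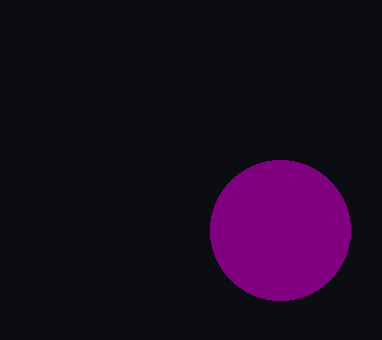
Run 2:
x = 280
y = 230
r = 70
c = 'purple'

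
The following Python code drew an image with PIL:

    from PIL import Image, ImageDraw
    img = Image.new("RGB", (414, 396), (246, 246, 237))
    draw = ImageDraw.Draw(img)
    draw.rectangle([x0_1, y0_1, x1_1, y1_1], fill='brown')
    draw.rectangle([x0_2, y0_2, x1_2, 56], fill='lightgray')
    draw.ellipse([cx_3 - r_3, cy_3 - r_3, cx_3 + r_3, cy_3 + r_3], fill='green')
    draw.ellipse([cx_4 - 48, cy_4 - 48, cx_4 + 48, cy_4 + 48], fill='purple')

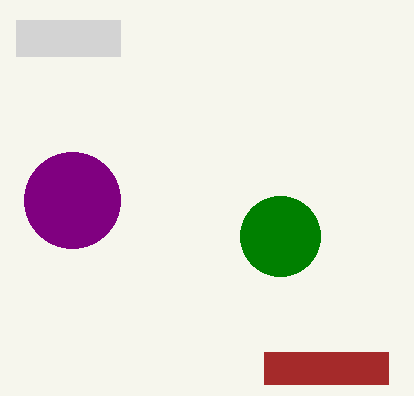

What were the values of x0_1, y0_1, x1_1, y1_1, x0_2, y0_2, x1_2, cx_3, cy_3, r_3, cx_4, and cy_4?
x0_1 = 264, y0_1 = 352, x1_1 = 388, y1_1 = 384, x0_2 = 16, y0_2 = 20, x1_2 = 120, cx_3 = 280, cy_3 = 236, r_3 = 40, cx_4 = 72, cy_4 = 200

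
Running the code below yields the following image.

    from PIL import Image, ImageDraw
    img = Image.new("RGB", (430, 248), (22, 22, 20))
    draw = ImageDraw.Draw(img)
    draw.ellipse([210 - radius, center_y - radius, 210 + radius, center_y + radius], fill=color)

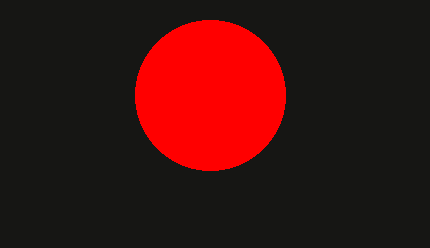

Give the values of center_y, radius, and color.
center_y = 95, radius = 75, color = 'red'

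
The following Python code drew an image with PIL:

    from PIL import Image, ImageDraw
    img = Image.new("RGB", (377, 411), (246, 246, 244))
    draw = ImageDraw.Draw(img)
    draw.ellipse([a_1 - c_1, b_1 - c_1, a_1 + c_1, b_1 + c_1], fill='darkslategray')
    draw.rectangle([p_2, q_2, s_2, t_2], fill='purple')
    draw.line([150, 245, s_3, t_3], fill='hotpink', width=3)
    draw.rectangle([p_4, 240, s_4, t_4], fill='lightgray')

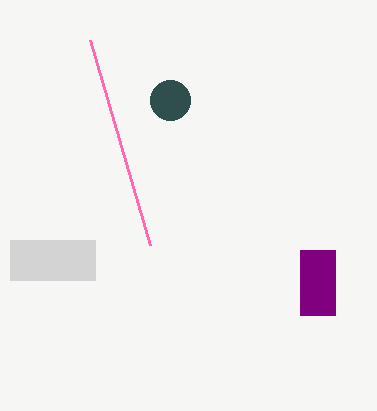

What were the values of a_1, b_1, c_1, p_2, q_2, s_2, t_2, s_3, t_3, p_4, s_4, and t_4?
a_1 = 170; b_1 = 100; c_1 = 20; p_2 = 300; q_2 = 250; s_2 = 335; t_2 = 315; s_3 = 90; t_3 = 40; p_4 = 10; s_4 = 95; t_4 = 280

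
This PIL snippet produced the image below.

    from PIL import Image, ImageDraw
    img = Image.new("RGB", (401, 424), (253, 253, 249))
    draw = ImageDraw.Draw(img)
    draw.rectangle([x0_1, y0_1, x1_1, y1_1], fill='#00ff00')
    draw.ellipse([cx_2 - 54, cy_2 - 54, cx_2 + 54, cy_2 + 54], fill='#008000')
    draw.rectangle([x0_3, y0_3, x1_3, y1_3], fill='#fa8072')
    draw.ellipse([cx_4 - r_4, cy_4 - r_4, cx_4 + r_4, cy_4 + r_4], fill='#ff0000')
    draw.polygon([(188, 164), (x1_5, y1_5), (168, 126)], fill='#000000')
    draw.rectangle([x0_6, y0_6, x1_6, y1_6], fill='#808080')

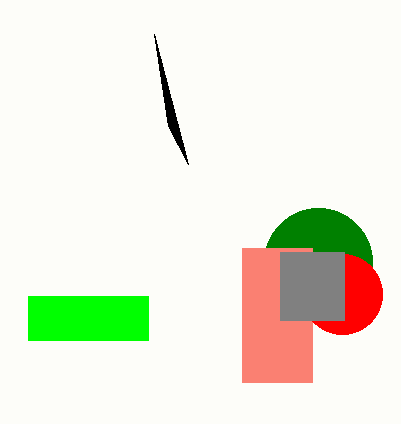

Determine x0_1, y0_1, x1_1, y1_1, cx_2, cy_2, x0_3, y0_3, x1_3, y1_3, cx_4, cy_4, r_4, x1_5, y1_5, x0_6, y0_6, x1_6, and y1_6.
x0_1 = 28, y0_1 = 296, x1_1 = 148, y1_1 = 340, cx_2 = 318, cy_2 = 262, x0_3 = 242, y0_3 = 248, x1_3 = 312, y1_3 = 382, cx_4 = 342, cy_4 = 294, r_4 = 40, x1_5 = 154, y1_5 = 34, x0_6 = 280, y0_6 = 252, x1_6 = 344, y1_6 = 320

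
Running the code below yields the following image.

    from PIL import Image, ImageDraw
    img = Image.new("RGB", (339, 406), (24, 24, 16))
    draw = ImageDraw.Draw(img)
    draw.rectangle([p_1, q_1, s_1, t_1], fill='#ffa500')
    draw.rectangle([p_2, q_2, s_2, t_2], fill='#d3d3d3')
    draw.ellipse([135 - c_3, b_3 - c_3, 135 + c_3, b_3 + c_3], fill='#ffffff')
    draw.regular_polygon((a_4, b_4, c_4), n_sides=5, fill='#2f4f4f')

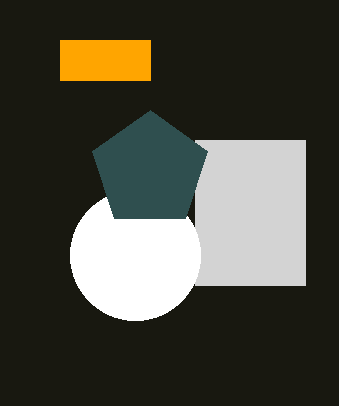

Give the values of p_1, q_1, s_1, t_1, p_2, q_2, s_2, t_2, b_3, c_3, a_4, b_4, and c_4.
p_1 = 60
q_1 = 40
s_1 = 150
t_1 = 80
p_2 = 195
q_2 = 140
s_2 = 305
t_2 = 285
b_3 = 255
c_3 = 65
a_4 = 150
b_4 = 170
c_4 = 60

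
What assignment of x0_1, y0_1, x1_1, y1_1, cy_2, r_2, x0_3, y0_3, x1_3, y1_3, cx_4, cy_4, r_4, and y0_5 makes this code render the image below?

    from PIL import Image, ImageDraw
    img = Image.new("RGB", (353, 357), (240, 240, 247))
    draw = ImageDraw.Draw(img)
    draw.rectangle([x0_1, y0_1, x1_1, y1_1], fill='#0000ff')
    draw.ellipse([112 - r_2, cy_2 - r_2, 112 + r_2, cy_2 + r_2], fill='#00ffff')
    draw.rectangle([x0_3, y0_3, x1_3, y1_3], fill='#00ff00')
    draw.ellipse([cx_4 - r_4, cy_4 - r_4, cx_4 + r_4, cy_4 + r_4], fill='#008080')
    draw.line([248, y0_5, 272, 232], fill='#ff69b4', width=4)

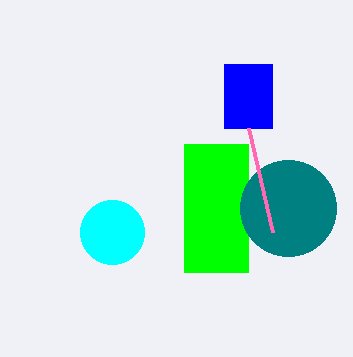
x0_1 = 224; y0_1 = 64; x1_1 = 272; y1_1 = 128; cy_2 = 232; r_2 = 32; x0_3 = 184; y0_3 = 144; x1_3 = 248; y1_3 = 272; cx_4 = 288; cy_4 = 208; r_4 = 48; y0_5 = 128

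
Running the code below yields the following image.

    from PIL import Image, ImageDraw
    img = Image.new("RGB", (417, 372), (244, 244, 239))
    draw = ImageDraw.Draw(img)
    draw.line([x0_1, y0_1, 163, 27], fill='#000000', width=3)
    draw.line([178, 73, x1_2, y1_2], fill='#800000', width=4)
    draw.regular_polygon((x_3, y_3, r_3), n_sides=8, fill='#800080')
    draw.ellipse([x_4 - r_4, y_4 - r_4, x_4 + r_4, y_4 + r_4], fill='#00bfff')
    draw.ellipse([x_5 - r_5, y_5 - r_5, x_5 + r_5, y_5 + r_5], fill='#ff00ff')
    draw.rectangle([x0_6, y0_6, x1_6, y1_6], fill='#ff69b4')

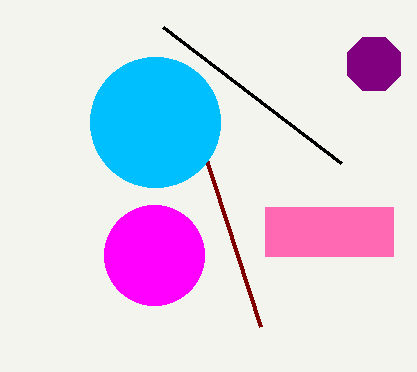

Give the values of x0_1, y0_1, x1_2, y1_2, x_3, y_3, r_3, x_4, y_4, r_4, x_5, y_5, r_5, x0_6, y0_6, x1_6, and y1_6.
x0_1 = 341
y0_1 = 163
x1_2 = 260
y1_2 = 326
x_3 = 374
y_3 = 64
r_3 = 29
x_4 = 155
y_4 = 122
r_4 = 65
x_5 = 154
y_5 = 255
r_5 = 50
x0_6 = 265
y0_6 = 207
x1_6 = 393
y1_6 = 256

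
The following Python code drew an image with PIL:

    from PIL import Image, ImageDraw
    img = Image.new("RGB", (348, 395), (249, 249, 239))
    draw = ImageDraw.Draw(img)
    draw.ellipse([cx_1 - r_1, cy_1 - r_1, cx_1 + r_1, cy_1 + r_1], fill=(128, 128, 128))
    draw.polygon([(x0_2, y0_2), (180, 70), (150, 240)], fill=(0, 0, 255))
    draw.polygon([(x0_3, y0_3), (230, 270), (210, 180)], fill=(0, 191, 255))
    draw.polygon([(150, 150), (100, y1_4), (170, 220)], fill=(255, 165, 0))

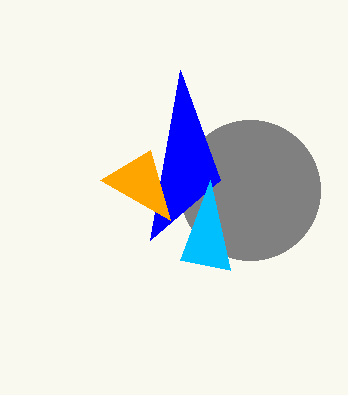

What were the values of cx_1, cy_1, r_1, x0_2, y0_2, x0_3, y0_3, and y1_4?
cx_1 = 250; cy_1 = 190; r_1 = 70; x0_2 = 220; y0_2 = 180; x0_3 = 180; y0_3 = 260; y1_4 = 180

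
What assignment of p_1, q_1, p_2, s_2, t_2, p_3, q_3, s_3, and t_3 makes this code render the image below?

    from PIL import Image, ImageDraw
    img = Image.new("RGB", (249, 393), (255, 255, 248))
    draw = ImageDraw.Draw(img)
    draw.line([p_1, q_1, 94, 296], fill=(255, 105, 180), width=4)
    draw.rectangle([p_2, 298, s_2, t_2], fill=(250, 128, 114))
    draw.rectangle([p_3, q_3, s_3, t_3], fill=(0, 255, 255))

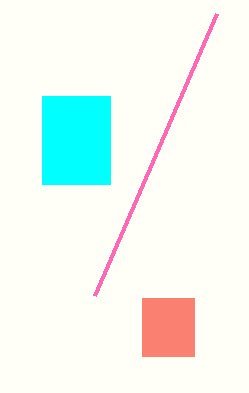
p_1 = 216, q_1 = 14, p_2 = 142, s_2 = 194, t_2 = 356, p_3 = 42, q_3 = 96, s_3 = 110, t_3 = 184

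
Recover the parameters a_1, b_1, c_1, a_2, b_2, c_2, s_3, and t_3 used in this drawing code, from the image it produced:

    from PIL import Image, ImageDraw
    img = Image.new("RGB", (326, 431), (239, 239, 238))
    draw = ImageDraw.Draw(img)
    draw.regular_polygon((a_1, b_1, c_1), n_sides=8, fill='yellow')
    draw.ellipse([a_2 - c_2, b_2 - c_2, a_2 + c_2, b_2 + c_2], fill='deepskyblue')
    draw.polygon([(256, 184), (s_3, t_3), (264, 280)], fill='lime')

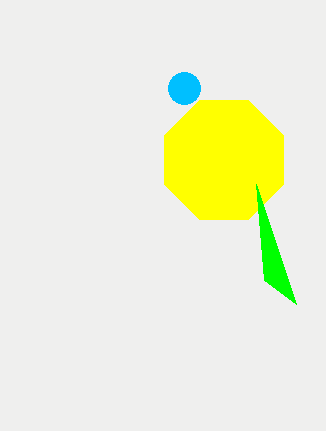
a_1 = 224, b_1 = 160, c_1 = 64, a_2 = 184, b_2 = 88, c_2 = 16, s_3 = 296, t_3 = 304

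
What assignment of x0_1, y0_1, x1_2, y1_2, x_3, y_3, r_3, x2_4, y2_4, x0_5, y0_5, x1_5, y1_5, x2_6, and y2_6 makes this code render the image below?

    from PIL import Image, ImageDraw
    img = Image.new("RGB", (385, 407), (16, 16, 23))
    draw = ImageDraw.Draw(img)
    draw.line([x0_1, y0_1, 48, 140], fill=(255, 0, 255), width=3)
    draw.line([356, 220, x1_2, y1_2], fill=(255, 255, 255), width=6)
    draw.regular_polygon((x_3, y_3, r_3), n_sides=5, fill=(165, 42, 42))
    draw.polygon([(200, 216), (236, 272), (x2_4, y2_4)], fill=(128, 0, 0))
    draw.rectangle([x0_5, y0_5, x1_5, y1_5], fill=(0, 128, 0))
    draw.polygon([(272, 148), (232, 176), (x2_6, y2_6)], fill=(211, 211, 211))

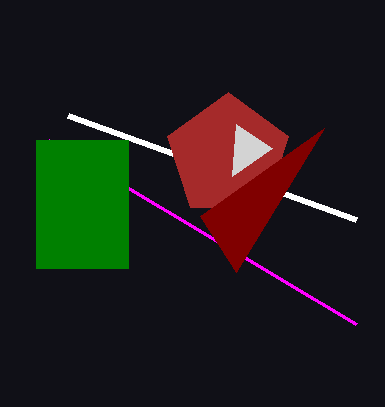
x0_1 = 356, y0_1 = 324, x1_2 = 68, y1_2 = 116, x_3 = 228, y_3 = 156, r_3 = 64, x2_4 = 324, y2_4 = 128, x0_5 = 36, y0_5 = 140, x1_5 = 128, y1_5 = 268, x2_6 = 236, y2_6 = 124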